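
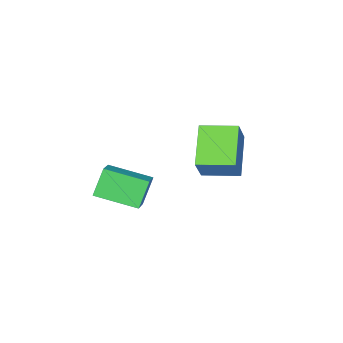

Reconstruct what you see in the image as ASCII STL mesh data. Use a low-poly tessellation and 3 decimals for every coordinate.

solid 
facet normal -0.508 -0.108 0.855
outer loop
vertex 2.753 -4.214 -1.91
vertex 1.687 -2.602 -2.341
vertex 1.932 -4.911 -2.486
endloop
endfacet
facet normal 0.539 -0.814 0.217
outer loop
vertex 2.653 -4.758 -3.699
vertex 2.753 -4.214 -1.91
vertex 1.932 -4.911 -2.486
endloop
endfacet
facet normal -0.507 -0.108 0.855
outer loop
vertex 1.932 -4.911 -2.486
vertex 1.687 -2.602 -2.341
vertex 0.866 -3.299 -2.916
endloop
endfacet
facet normal -0.672 -0.570 -0.472
outer loop
vertex 0.866 -3.299 -2.916
vertex 2.653 -4.758 -3.699
vertex 1.932 -4.911 -2.486
endloop
endfacet
facet normal 0.672 0.571 0.472
outer loop
vertex 2.753 -4.214 -1.91
vertex 2.408 -2.449 -3.554
vertex 1.687 -2.602 -2.341
endloop
endfacet
facet normal 0.539 -0.814 0.217
outer loop
vertex 3.474 -4.061 -3.124
vertex 2.753 -4.214 -1.91
vertex 2.653 -4.758 -3.699
endloop
endfacet
facet normal 0.673 0.571 0.471
outer loop
vertex 3.474 -4.061 -3.124
vertex 2.408 -2.449 -3.554
vertex 2.753 -4.214 -1.91
endloop
endfacet
facet normal -0.539 0.814 -0.218
outer loop
vertex 1.687 -2.602 -2.341
vertex 2.408 -2.449 -3.554
vertex 0.866 -3.299 -2.916
endloop
endfacet
facet normal -0.672 -0.571 -0.471
outer loop
vertex 1.587 -3.146 -4.13
vertex 2.653 -4.758 -3.699
vertex 0.866 -3.299 -2.916
endloop
endfacet
facet normal -0.539 0.814 -0.217
outer loop
vertex 0.866 -3.299 -2.916
vertex 2.408 -2.449 -3.554
vertex 1.587 -3.146 -4.13
endloop
endfacet
facet normal 0.508 0.107 -0.855
outer loop
vertex 1.587 -3.146 -4.13
vertex 3.474 -4.061 -3.124
vertex 2.653 -4.758 -3.699
endloop
endfacet
facet normal 0.508 0.108 -0.855
outer loop
vertex 2.408 -2.449 -3.554
vertex 3.474 -4.061 -3.124
vertex 1.587 -3.146 -4.13
endloop
endfacet
facet normal -0.621 -0.568 0.541
outer loop
vertex -1.645 -3.273 -0.876
vertex -2.688 -1.968 -0.703
vertex -2.387 -3.695 -2.17
endloop
endfacet
facet normal 0.621 -0.777 -0.103
outer loop
vertex -1.072 -2.492 -3.317
vertex -1.645 -3.273 -0.876
vertex -2.387 -3.695 -2.17
endloop
endfacet
facet normal -0.620 -0.568 0.542
outer loop
vertex -2.387 -3.695 -2.17
vertex -2.688 -1.968 -0.703
vertex -3.431 -2.39 -1.996
endloop
endfacet
facet normal -0.479 -0.272 -0.835
outer loop
vertex -3.431 -2.39 -1.996
vertex -1.072 -2.492 -3.317
vertex -2.387 -3.695 -2.17
endloop
endfacet
facet normal 0.479 0.272 0.835
outer loop
vertex -1.645 -3.273 -0.876
vertex -1.373 -0.765 -1.85
vertex -2.688 -1.968 -0.703
endloop
endfacet
facet normal 0.621 -0.777 -0.103
outer loop
vertex -0.329 -2.07 -2.024
vertex -1.645 -3.273 -0.876
vertex -1.072 -2.492 -3.317
endloop
endfacet
facet normal 0.479 0.272 0.834
outer loop
vertex -0.329 -2.07 -2.024
vertex -1.373 -0.765 -1.85
vertex -1.645 -3.273 -0.876
endloop
endfacet
facet normal -0.621 0.777 0.103
outer loop
vertex -2.688 -1.968 -0.703
vertex -1.373 -0.765 -1.85
vertex -3.431 -2.39 -1.996
endloop
endfacet
facet normal -0.479 -0.272 -0.834
outer loop
vertex -2.115 -1.187 -3.144
vertex -1.072 -2.492 -3.317
vertex -3.431 -2.39 -1.996
endloop
endfacet
facet normal -0.621 0.777 0.103
outer loop
vertex -3.431 -2.39 -1.996
vertex -1.373 -0.765 -1.85
vertex -2.115 -1.187 -3.144
endloop
endfacet
facet normal 0.620 0.567 -0.542
outer loop
vertex -2.115 -1.187 -3.144
vertex -0.329 -2.07 -2.024
vertex -1.072 -2.492 -3.317
endloop
endfacet
facet normal 0.620 0.568 -0.541
outer loop
vertex -1.373 -0.765 -1.85
vertex -0.329 -2.07 -2.024
vertex -2.115 -1.187 -3.144
endloop
endfacet

endsolid


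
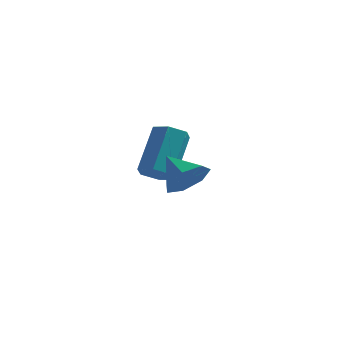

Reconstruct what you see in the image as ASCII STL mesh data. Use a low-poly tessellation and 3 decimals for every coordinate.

solid 
facet normal -0.059 -0.637 -0.768
outer loop
vertex 0.165 -0.724 1.602
vertex -0.437 -0.495 1.458
vertex 0.095 -0.216 1.186
endloop
endfacet
facet normal 0.993 0.044 -0.113
outer loop
vertex 0.165 -0.724 1.602
vertex 0.095 -0.216 1.186
vertex 0.279 0.505 3.085
endloop
endfacet
facet normal 0.993 0.043 -0.112
outer loop
vertex 0.279 0.505 3.085
vertex 0.095 -0.216 1.186
vertex 0.21 1.013 2.67
endloop
endfacet
facet normal 0.060 0.636 0.769
outer loop
vertex 0.279 0.505 3.085
vertex 0.21 1.013 2.67
vertex -0.323 0.735 2.942
endloop
endfacet
facet normal -0.060 -0.636 -0.770
outer loop
vertex 0.095 -0.216 1.186
vertex -0.437 -0.495 1.458
vertex -0.507 0.014 1.043
endloop
endfacet
facet normal 0.406 0.688 -0.601
outer loop
vertex 0.095 -0.216 1.186
vertex -0.507 0.014 1.043
vertex 0.21 1.013 2.67
endloop
endfacet
facet normal 0.407 0.688 -0.601
outer loop
vertex 0.21 1.013 2.67
vertex -0.507 0.014 1.043
vertex -0.392 1.243 2.526
endloop
endfacet
facet normal 0.060 0.637 0.768
outer loop
vertex 0.21 1.013 2.67
vertex -0.392 1.243 2.526
vertex -0.323 0.735 2.942
endloop
endfacet
facet normal -0.060 -0.636 -0.770
outer loop
vertex -0.507 0.014 1.043
vertex -0.437 -0.495 1.458
vertex -1.039 -0.265 1.315
endloop
endfacet
facet normal -0.588 0.645 -0.489
outer loop
vertex -0.507 0.014 1.043
vertex -1.039 -0.265 1.315
vertex -0.392 1.243 2.526
endloop
endfacet
facet normal -0.587 0.645 -0.489
outer loop
vertex -0.392 1.243 2.526
vertex -1.039 -0.265 1.315
vertex -0.925 0.964 2.798
endloop
endfacet
facet normal 0.059 0.637 0.768
outer loop
vertex -0.392 1.243 2.526
vertex -0.925 0.964 2.798
vertex -0.323 0.735 2.942
endloop
endfacet
facet normal -0.060 -0.636 -0.769
outer loop
vertex -1.039 -0.265 1.315
vertex -0.437 -0.495 1.458
vertex -0.97 -0.773 1.73
endloop
endfacet
facet normal -0.993 -0.043 0.112
outer loop
vertex -1.039 -0.265 1.315
vertex -0.97 -0.773 1.73
vertex -0.925 0.964 2.798
endloop
endfacet
facet normal -0.993 -0.044 0.113
outer loop
vertex -0.925 0.964 2.798
vertex -0.97 -0.773 1.73
vertex -0.855 0.456 3.214
endloop
endfacet
facet normal 0.059 0.637 0.768
outer loop
vertex -0.925 0.964 2.798
vertex -0.855 0.456 3.214
vertex -0.323 0.735 2.942
endloop
endfacet
facet normal -0.060 -0.637 -0.768
outer loop
vertex -0.97 -0.773 1.73
vertex -0.437 -0.495 1.458
vertex -0.368 -1.003 1.874
endloop
endfacet
facet normal -0.407 -0.688 0.601
outer loop
vertex -0.97 -0.773 1.73
vertex -0.368 -1.003 1.874
vertex -0.855 0.456 3.214
endloop
endfacet
facet normal -0.406 -0.688 0.602
outer loop
vertex -0.855 0.456 3.214
vertex -0.368 -1.003 1.874
vertex -0.253 0.226 3.357
endloop
endfacet
facet normal 0.060 0.636 0.770
outer loop
vertex -0.855 0.456 3.214
vertex -0.253 0.226 3.357
vertex -0.323 0.735 2.942
endloop
endfacet
facet normal -0.059 -0.637 -0.768
outer loop
vertex -0.368 -1.003 1.874
vertex -0.437 -0.495 1.458
vertex 0.165 -0.724 1.602
endloop
endfacet
facet normal 0.587 -0.645 0.489
outer loop
vertex -0.368 -1.003 1.874
vertex 0.165 -0.724 1.602
vertex -0.253 0.226 3.357
endloop
endfacet
facet normal 0.588 -0.644 0.489
outer loop
vertex -0.253 0.226 3.357
vertex 0.165 -0.724 1.602
vertex 0.279 0.505 3.085
endloop
endfacet
facet normal 0.060 0.636 0.770
outer loop
vertex -0.253 0.226 3.357
vertex 0.279 0.505 3.085
vertex -0.323 0.735 2.942
endloop
endfacet
facet normal 0.697 -0.423 -0.579
outer loop
vertex 2.085 -2.806 2.757
vertex 1.519 -3.311 2.444
vertex 1.747 -2.57 2.177
endloop
endfacet
facet normal 0.102 0.941 0.323
outer loop
vertex 2.085 -2.806 2.757
vertex 1.747 -2.57 2.177
vertex 0.661 -2.789 3.156
endloop
endfacet
facet normal 0.697 -0.423 -0.578
outer loop
vertex 1.747 -2.57 2.177
vertex 1.519 -3.311 2.444
vertex 1.238 -2.891 1.798
endloop
endfacet
facet normal -0.389 0.891 -0.232
outer loop
vertex 1.747 -2.57 2.177
vertex 1.238 -2.891 1.798
vertex 0.661 -2.789 3.156
endloop
endfacet
facet normal 0.697 -0.424 -0.579
outer loop
vertex 1.238 -2.891 1.798
vertex 1.519 -3.311 2.444
vertex 0.94 -3.529 1.906
endloop
endfacet
facet normal -0.858 0.335 -0.390
outer loop
vertex 1.238 -2.891 1.798
vertex 0.94 -3.529 1.906
vertex 0.661 -2.789 3.156
endloop
endfacet
facet normal 0.697 -0.424 -0.578
outer loop
vertex 0.94 -3.529 1.906
vertex 1.519 -3.311 2.444
vertex 1.078 -4.002 2.419
endloop
endfacet
facet normal -0.951 -0.309 -0.029
outer loop
vertex 0.94 -3.529 1.906
vertex 1.078 -4.002 2.419
vertex 0.661 -2.789 3.156
endloop
endfacet
facet normal 0.697 -0.424 -0.578
outer loop
vertex 1.078 -4.002 2.419
vertex 1.519 -3.311 2.444
vertex 1.548 -3.954 2.951
endloop
endfacet
facet normal -0.597 -0.556 0.578
outer loop
vertex 1.078 -4.002 2.419
vertex 1.548 -3.954 2.951
vertex 0.661 -2.789 3.156
endloop
endfacet
facet normal 0.698 -0.424 -0.577
outer loop
vertex 1.548 -3.954 2.951
vertex 1.519 -3.311 2.444
vertex 1.996 -3.422 3.102
endloop
endfacet
facet normal -0.065 -0.221 0.973
outer loop
vertex 1.548 -3.954 2.951
vertex 1.996 -3.422 3.102
vertex 0.661 -2.789 3.156
endloop
endfacet
facet normal 0.698 -0.424 -0.577
outer loop
vertex 1.996 -3.422 3.102
vertex 1.519 -3.311 2.444
vertex 2.085 -2.806 2.757
endloop
endfacet
facet normal 0.246 0.446 0.860
outer loop
vertex 1.996 -3.422 3.102
vertex 2.085 -2.806 2.757
vertex 0.661 -2.789 3.156
endloop
endfacet

endsolid


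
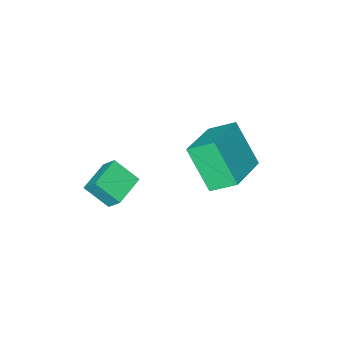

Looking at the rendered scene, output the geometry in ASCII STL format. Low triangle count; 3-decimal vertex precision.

solid 
facet normal -0.909 -0.369 0.194
outer loop
vertex 3.664 0.648 -1.619
vertex 3.578 1.183 -1.003
vertex 3.204 1.403 -2.339
endloop
endfacet
facet normal 0.105 -0.652 -0.751
outer loop
vertex 4.322 1.857 -2.577
vertex 3.664 0.648 -1.619
vertex 3.204 1.403 -2.339
endloop
endfacet
facet normal -0.909 -0.369 0.194
outer loop
vertex 3.204 1.403 -2.339
vertex 3.578 1.183 -1.003
vertex 3.118 1.938 -1.723
endloop
endfacet
facet normal -0.403 0.662 -0.631
outer loop
vertex 3.118 1.938 -1.723
vertex 4.322 1.857 -2.577
vertex 3.204 1.403 -2.339
endloop
endfacet
facet normal 0.403 -0.662 0.631
outer loop
vertex 3.664 0.648 -1.619
vertex 4.696 1.637 -1.241
vertex 3.578 1.183 -1.003
endloop
endfacet
facet normal 0.105 -0.652 -0.751
outer loop
vertex 4.782 1.102 -1.857
vertex 3.664 0.648 -1.619
vertex 4.322 1.857 -2.577
endloop
endfacet
facet normal 0.403 -0.662 0.631
outer loop
vertex 4.782 1.102 -1.857
vertex 4.696 1.637 -1.241
vertex 3.664 0.648 -1.619
endloop
endfacet
facet normal -0.105 0.652 0.751
outer loop
vertex 3.578 1.183 -1.003
vertex 4.696 1.637 -1.241
vertex 3.118 1.938 -1.723
endloop
endfacet
facet normal -0.403 0.662 -0.631
outer loop
vertex 4.236 2.392 -1.961
vertex 4.322 1.857 -2.577
vertex 3.118 1.938 -1.723
endloop
endfacet
facet normal -0.105 0.652 0.751
outer loop
vertex 3.118 1.938 -1.723
vertex 4.696 1.637 -1.241
vertex 4.236 2.392 -1.961
endloop
endfacet
facet normal 0.909 0.369 -0.194
outer loop
vertex 4.236 2.392 -1.961
vertex 4.782 1.102 -1.857
vertex 4.322 1.857 -2.577
endloop
endfacet
facet normal 0.909 0.369 -0.194
outer loop
vertex 4.696 1.637 -1.241
vertex 4.782 1.102 -1.857
vertex 4.236 2.392 -1.961
endloop
endfacet
facet normal -0.845 -0.464 -0.266
outer loop
vertex -0.038 1.586 -1.086
vertex -0.632 2.325 -0.49
vertex -0.171 2.684 -2.581
endloop
endfacet
facet normal 0.530 -0.660 -0.532
outer loop
vertex 1.452 3.575 -2.07
vertex -0.038 1.586 -1.086
vertex -0.171 2.684 -2.581
endloop
endfacet
facet normal -0.846 -0.463 -0.266
outer loop
vertex -0.171 2.684 -2.581
vertex -0.632 2.325 -0.49
vertex -0.764 3.424 -1.984
endloop
endfacet
facet normal -0.071 0.591 -0.804
outer loop
vertex -0.764 3.424 -1.984
vertex 1.452 3.575 -2.07
vertex -0.171 2.684 -2.581
endloop
endfacet
facet normal 0.071 -0.591 0.804
outer loop
vertex -0.038 1.586 -1.086
vertex 0.991 3.216 0.021
vertex -0.632 2.325 -0.49
endloop
endfacet
facet normal 0.530 -0.660 -0.532
outer loop
vertex 1.584 2.476 -0.576
vertex -0.038 1.586 -1.086
vertex 1.452 3.575 -2.07
endloop
endfacet
facet normal 0.072 -0.591 0.804
outer loop
vertex 1.584 2.476 -0.576
vertex 0.991 3.216 0.021
vertex -0.038 1.586 -1.086
endloop
endfacet
facet normal -0.530 0.660 0.532
outer loop
vertex -0.632 2.325 -0.49
vertex 0.991 3.216 0.021
vertex -0.764 3.424 -1.984
endloop
endfacet
facet normal -0.071 0.591 -0.804
outer loop
vertex 0.858 4.314 -1.474
vertex 1.452 3.575 -2.07
vertex -0.764 3.424 -1.984
endloop
endfacet
facet normal -0.530 0.660 0.532
outer loop
vertex -0.764 3.424 -1.984
vertex 0.991 3.216 0.021
vertex 0.858 4.314 -1.474
endloop
endfacet
facet normal 0.845 0.464 0.267
outer loop
vertex 0.858 4.314 -1.474
vertex 1.584 2.476 -0.576
vertex 1.452 3.575 -2.07
endloop
endfacet
facet normal 0.845 0.464 0.265
outer loop
vertex 0.991 3.216 0.021
vertex 1.584 2.476 -0.576
vertex 0.858 4.314 -1.474
endloop
endfacet

endsolid


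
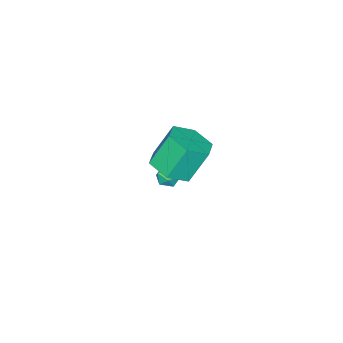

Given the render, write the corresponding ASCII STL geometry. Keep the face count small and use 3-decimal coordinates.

solid 
facet normal -0.979 0.025 -0.201
outer loop
vertex -1.487 -1.349 -3.266
vertex -1.532 -1.973 -3.124
vertex -1.615 -1.533 -2.665
endloop
endfacet
facet normal -0.754 0.656 0.040
outer loop
vertex -1.487 -1.349 -3.266
vertex -1.615 -1.533 -2.665
vertex -1.203 -1.053 -2.772
endloop
endfacet
facet normal -0.236 0.887 -0.396
outer loop
vertex -1.487 -1.349 -3.266
vertex -1.203 -1.053 -2.772
vertex -0.864 -1.197 -3.297
endloop
endfacet
facet normal -0.142 0.399 -0.906
outer loop
vertex -1.487 -1.349 -3.266
vertex -0.864 -1.197 -3.297
vertex -1.067 -1.765 -3.515
endloop
endfacet
facet normal -0.601 -0.136 -0.787
outer loop
vertex -1.487 -1.349 -3.266
vertex -1.067 -1.765 -3.515
vertex -1.532 -1.973 -3.124
endloop
endfacet
facet normal -0.469 0.556 0.686
outer loop
vertex -1.203 -1.053 -2.772
vertex -1.615 -1.533 -2.665
vertex -1.073 -1.495 -2.325
endloop
endfacet
facet normal -0.834 -0.466 0.295
outer loop
vertex -1.615 -1.533 -2.665
vertex -1.532 -1.973 -3.124
vertex -1.276 -2.063 -2.543
endloop
endfacet
facet normal -0.224 -0.725 -0.652
outer loop
vertex -1.532 -1.973 -3.124
vertex -1.067 -1.765 -3.515
vertex -0.937 -2.207 -3.068
endloop
endfacet
facet normal 0.519 0.138 -0.843
outer loop
vertex -1.067 -1.765 -3.515
vertex -0.864 -1.197 -3.297
vertex -0.525 -1.727 -3.175
endloop
endfacet
facet normal 0.367 0.930 -0.018
outer loop
vertex -0.864 -1.197 -3.297
vertex -1.203 -1.053 -2.772
vertex -0.608 -1.287 -2.716
endloop
endfacet
facet normal 0.142 -0.399 0.906
outer loop
vertex -0.653 -1.911 -2.574
vertex -1.073 -1.495 -2.325
vertex -1.276 -2.063 -2.543
endloop
endfacet
facet normal 0.236 -0.887 0.396
outer loop
vertex -0.653 -1.911 -2.574
vertex -1.276 -2.063 -2.543
vertex -0.937 -2.207 -3.068
endloop
endfacet
facet normal 0.754 -0.656 -0.040
outer loop
vertex -0.653 -1.911 -2.574
vertex -0.937 -2.207 -3.068
vertex -0.525 -1.727 -3.175
endloop
endfacet
facet normal 0.979 -0.025 0.201
outer loop
vertex -0.653 -1.911 -2.574
vertex -0.525 -1.727 -3.175
vertex -0.608 -1.287 -2.716
endloop
endfacet
facet normal 0.601 0.136 0.787
outer loop
vertex -0.653 -1.911 -2.574
vertex -0.608 -1.287 -2.716
vertex -1.073 -1.495 -2.325
endloop
endfacet
facet normal -0.519 -0.138 0.843
outer loop
vertex -1.276 -2.063 -2.543
vertex -1.073 -1.495 -2.325
vertex -1.615 -1.533 -2.665
endloop
endfacet
facet normal -0.367 -0.930 0.018
outer loop
vertex -0.937 -2.207 -3.068
vertex -1.276 -2.063 -2.543
vertex -1.532 -1.973 -3.124
endloop
endfacet
facet normal 0.469 -0.556 -0.686
outer loop
vertex -0.525 -1.727 -3.175
vertex -0.937 -2.207 -3.068
vertex -1.067 -1.765 -3.515
endloop
endfacet
facet normal 0.834 0.466 -0.295
outer loop
vertex -0.608 -1.287 -2.716
vertex -0.525 -1.727 -3.175
vertex -0.864 -1.197 -3.297
endloop
endfacet
facet normal 0.224 0.725 0.652
outer loop
vertex -1.073 -1.495 -2.325
vertex -0.608 -1.287 -2.716
vertex -1.203 -1.053 -2.772
endloop
endfacet
facet normal 0.393 -0.289 -0.873
outer loop
vertex 3.104 1.355 1.807
vertex 2.17 0.882 1.543
vertex 2.346 1.915 1.28
endloop
endfacet
facet normal 0.594 0.804 0.001
outer loop
vertex 3.104 1.355 1.807
vertex 2.346 1.915 1.28
vertex 2.405 1.87 3.361
endloop
endfacet
facet normal 0.594 0.804 0.001
outer loop
vertex 2.405 1.87 3.361
vertex 2.346 1.915 1.28
vertex 1.647 2.43 2.833
endloop
endfacet
facet normal -0.393 0.291 0.872
outer loop
vertex 2.405 1.87 3.361
vertex 1.647 2.43 2.833
vertex 1.47 1.398 3.097
endloop
endfacet
facet normal 0.393 -0.289 -0.873
outer loop
vertex 2.346 1.915 1.28
vertex 2.17 0.882 1.543
vertex 1.412 1.442 1.016
endloop
endfacet
facet normal -0.312 0.851 -0.422
outer loop
vertex 2.346 1.915 1.28
vertex 1.412 1.442 1.016
vertex 1.647 2.43 2.833
endloop
endfacet
facet normal -0.310 0.851 -0.423
outer loop
vertex 1.647 2.43 2.833
vertex 1.412 1.442 1.016
vertex 0.712 1.958 2.569
endloop
endfacet
facet normal -0.393 0.291 0.872
outer loop
vertex 1.647 2.43 2.833
vertex 0.712 1.958 2.569
vertex 1.47 1.398 3.097
endloop
endfacet
facet normal 0.393 -0.290 -0.873
outer loop
vertex 1.412 1.442 1.016
vertex 2.17 0.882 1.543
vertex 1.235 0.41 1.279
endloop
endfacet
facet normal -0.905 0.047 -0.423
outer loop
vertex 1.412 1.442 1.016
vertex 1.235 0.41 1.279
vertex 0.712 1.958 2.569
endloop
endfacet
facet normal -0.905 0.046 -0.422
outer loop
vertex 0.712 1.958 2.569
vertex 1.235 0.41 1.279
vertex 0.536 0.925 2.833
endloop
endfacet
facet normal -0.393 0.290 0.872
outer loop
vertex 0.712 1.958 2.569
vertex 0.536 0.925 2.833
vertex 1.47 1.398 3.097
endloop
endfacet
facet normal 0.393 -0.291 -0.872
outer loop
vertex 1.235 0.41 1.279
vertex 2.17 0.882 1.543
vertex 1.993 -0.15 1.807
endloop
endfacet
facet normal -0.594 -0.804 -0.001
outer loop
vertex 1.235 0.41 1.279
vertex 1.993 -0.15 1.807
vertex 0.536 0.925 2.833
endloop
endfacet
facet normal -0.594 -0.804 -0.001
outer loop
vertex 0.536 0.925 2.833
vertex 1.993 -0.15 1.807
vertex 1.294 0.365 3.36
endloop
endfacet
facet normal -0.393 0.289 0.873
outer loop
vertex 0.536 0.925 2.833
vertex 1.294 0.365 3.36
vertex 1.47 1.398 3.097
endloop
endfacet
facet normal 0.393 -0.291 -0.872
outer loop
vertex 1.993 -0.15 1.807
vertex 2.17 0.882 1.543
vertex 2.928 0.322 2.071
endloop
endfacet
facet normal 0.311 -0.852 0.422
outer loop
vertex 1.993 -0.15 1.807
vertex 2.928 0.322 2.071
vertex 1.294 0.365 3.36
endloop
endfacet
facet normal 0.311 -0.851 0.423
outer loop
vertex 1.294 0.365 3.36
vertex 2.928 0.322 2.071
vertex 2.228 0.838 3.624
endloop
endfacet
facet normal -0.393 0.289 0.873
outer loop
vertex 1.294 0.365 3.36
vertex 2.228 0.838 3.624
vertex 1.47 1.398 3.097
endloop
endfacet
facet normal 0.393 -0.290 -0.872
outer loop
vertex 2.928 0.322 2.071
vertex 2.17 0.882 1.543
vertex 3.104 1.355 1.807
endloop
endfacet
facet normal 0.905 -0.046 0.423
outer loop
vertex 2.928 0.322 2.071
vertex 3.104 1.355 1.807
vertex 2.228 0.838 3.624
endloop
endfacet
facet normal 0.905 -0.047 0.423
outer loop
vertex 2.228 0.838 3.624
vertex 3.104 1.355 1.807
vertex 2.405 1.87 3.361
endloop
endfacet
facet normal -0.393 0.290 0.873
outer loop
vertex 2.228 0.838 3.624
vertex 2.405 1.87 3.361
vertex 1.47 1.398 3.097
endloop
endfacet

endsolid


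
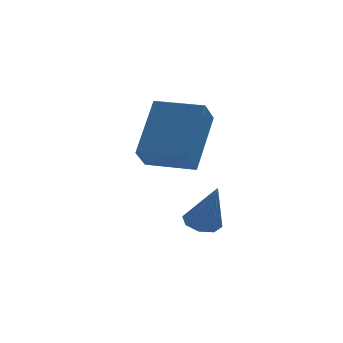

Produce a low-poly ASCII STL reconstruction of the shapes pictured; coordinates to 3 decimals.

solid 
facet normal -0.853 0.522 0.006
outer loop
vertex -3.59 -1.828 3.501
vertex -3.249 -1.263 2.875
vertex -4.254 -2.898 2.173
endloop
endfacet
facet normal -0.375 -0.621 0.688
outer loop
vertex -3.111 -3.597 2.165
vertex -3.59 -1.828 3.501
vertex -4.254 -2.898 2.173
endloop
endfacet
facet normal -0.853 0.522 0.006
outer loop
vertex -4.254 -2.898 2.173
vertex -3.249 -1.263 2.875
vertex -3.913 -2.333 1.547
endloop
endfacet
facet normal -0.363 -0.585 -0.725
outer loop
vertex -3.913 -2.333 1.547
vertex -3.111 -3.597 2.165
vertex -4.254 -2.898 2.173
endloop
endfacet
facet normal 0.363 0.585 0.725
outer loop
vertex -3.59 -1.828 3.501
vertex -2.106 -1.962 2.867
vertex -3.249 -1.263 2.875
endloop
endfacet
facet normal -0.375 -0.621 0.688
outer loop
vertex -2.447 -2.527 3.493
vertex -3.59 -1.828 3.501
vertex -3.111 -3.597 2.165
endloop
endfacet
facet normal 0.363 0.585 0.725
outer loop
vertex -2.447 -2.527 3.493
vertex -2.106 -1.962 2.867
vertex -3.59 -1.828 3.501
endloop
endfacet
facet normal 0.375 0.621 -0.688
outer loop
vertex -3.249 -1.263 2.875
vertex -2.106 -1.962 2.867
vertex -3.913 -2.333 1.547
endloop
endfacet
facet normal -0.363 -0.585 -0.725
outer loop
vertex -2.77 -3.032 1.539
vertex -3.111 -3.597 2.165
vertex -3.913 -2.333 1.547
endloop
endfacet
facet normal 0.375 0.621 -0.688
outer loop
vertex -3.913 -2.333 1.547
vertex -2.106 -1.962 2.867
vertex -2.77 -3.032 1.539
endloop
endfacet
facet normal 0.853 -0.522 -0.006
outer loop
vertex -2.77 -3.032 1.539
vertex -2.447 -2.527 3.493
vertex -3.111 -3.597 2.165
endloop
endfacet
facet normal 0.853 -0.522 -0.006
outer loop
vertex -2.106 -1.962 2.867
vertex -2.447 -2.527 3.493
vertex -2.77 -3.032 1.539
endloop
endfacet
facet normal -0.193 0.332 -0.923
outer loop
vertex -2.056 -2.759 -0.575
vertex -2.528 -2.603 -0.42
vertex -2.056 -2.384 -0.44
endloop
endfacet
facet normal 0.992 -0.044 0.122
outer loop
vertex -2.056 -2.759 -0.575
vertex -2.056 -2.384 -0.44
vertex -2.252 -3.077 0.9
endloop
endfacet
facet normal -0.193 0.331 -0.924
outer loop
vertex -2.056 -2.384 -0.44
vertex -2.528 -2.603 -0.42
vertex -2.333 -2.138 -0.294
endloop
endfacet
facet normal 0.717 0.570 0.400
outer loop
vertex -2.056 -2.384 -0.44
vertex -2.333 -2.138 -0.294
vertex -2.252 -3.077 0.9
endloop
endfacet
facet normal -0.193 0.331 -0.924
outer loop
vertex -2.333 -2.138 -0.294
vertex -2.528 -2.603 -0.42
vertex -2.723 -2.164 -0.222
endloop
endfacet
facet normal 0.061 0.787 0.614
outer loop
vertex -2.333 -2.138 -0.294
vertex -2.723 -2.164 -0.222
vertex -2.252 -3.077 0.9
endloop
endfacet
facet normal -0.192 0.331 -0.924
outer loop
vertex -2.723 -2.164 -0.222
vertex -2.528 -2.603 -0.42
vertex -2.999 -2.447 -0.266
endloop
endfacet
facet normal -0.596 0.482 0.642
outer loop
vertex -2.723 -2.164 -0.222
vertex -2.999 -2.447 -0.266
vertex -2.252 -3.077 0.9
endloop
endfacet
facet normal -0.192 0.332 -0.923
outer loop
vertex -2.999 -2.447 -0.266
vertex -2.528 -2.603 -0.42
vertex -2.999 -2.822 -0.401
endloop
endfacet
facet normal -0.869 -0.168 0.466
outer loop
vertex -2.999 -2.447 -0.266
vertex -2.999 -2.822 -0.401
vertex -2.252 -3.077 0.9
endloop
endfacet
facet normal -0.192 0.333 -0.923
outer loop
vertex -2.999 -2.822 -0.401
vertex -2.528 -2.603 -0.42
vertex -2.723 -3.068 -0.547
endloop
endfacet
facet normal -0.596 -0.781 0.189
outer loop
vertex -2.999 -2.822 -0.401
vertex -2.723 -3.068 -0.547
vertex -2.252 -3.077 0.9
endloop
endfacet
facet normal -0.192 0.333 -0.923
outer loop
vertex -2.723 -3.068 -0.547
vertex -2.528 -2.603 -0.42
vertex -2.332 -3.042 -0.619
endloop
endfacet
facet normal 0.062 -0.998 -0.026
outer loop
vertex -2.723 -3.068 -0.547
vertex -2.332 -3.042 -0.619
vertex -2.252 -3.077 0.9
endloop
endfacet
facet normal -0.193 0.332 -0.923
outer loop
vertex -2.332 -3.042 -0.619
vertex -2.528 -2.603 -0.42
vertex -2.056 -2.759 -0.575
endloop
endfacet
facet normal 0.719 -0.693 -0.054
outer loop
vertex -2.332 -3.042 -0.619
vertex -2.056 -2.759 -0.575
vertex -2.252 -3.077 0.9
endloop
endfacet

endsolid


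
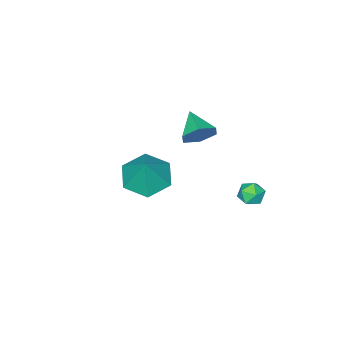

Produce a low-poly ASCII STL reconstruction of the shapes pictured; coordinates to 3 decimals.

solid 
facet normal -0.355 -0.315 -0.880
outer loop
vertex 3.536 1.579 2.798
vertex 2.537 1.859 3.1
vertex 3.168 2.573 2.59
endloop
endfacet
facet normal 0.930 0.359 0.072
outer loop
vertex 3.536 1.579 2.798
vertex 3.168 2.573 2.59
vertex 3.103 2.361 4.5
endloop
endfacet
facet normal -0.356 -0.314 -0.880
outer loop
vertex 3.168 2.573 2.59
vertex 2.537 1.859 3.1
vertex 2.17 2.854 2.893
endloop
endfacet
facet normal 0.302 0.946 0.115
outer loop
vertex 3.168 2.573 2.59
vertex 2.17 2.854 2.893
vertex 3.103 2.361 4.5
endloop
endfacet
facet normal -0.356 -0.314 -0.880
outer loop
vertex 2.17 2.854 2.893
vertex 2.537 1.859 3.1
vertex 1.539 2.14 3.403
endloop
endfacet
facet normal -0.449 0.747 0.490
outer loop
vertex 2.17 2.854 2.893
vertex 1.539 2.14 3.403
vertex 3.103 2.361 4.5
endloop
endfacet
facet normal -0.356 -0.315 -0.880
outer loop
vertex 1.539 2.14 3.403
vertex 2.537 1.859 3.1
vertex 1.907 1.146 3.61
endloop
endfacet
facet normal -0.570 -0.040 0.821
outer loop
vertex 1.539 2.14 3.403
vertex 1.907 1.146 3.61
vertex 3.103 2.361 4.5
endloop
endfacet
facet normal -0.355 -0.316 -0.880
outer loop
vertex 1.907 1.146 3.61
vertex 2.537 1.859 3.1
vertex 2.905 0.865 3.308
endloop
endfacet
facet normal 0.059 -0.627 0.777
outer loop
vertex 1.907 1.146 3.61
vertex 2.905 0.865 3.308
vertex 3.103 2.361 4.5
endloop
endfacet
facet normal -0.355 -0.315 -0.880
outer loop
vertex 2.905 0.865 3.308
vertex 2.537 1.859 3.1
vertex 3.536 1.579 2.798
endloop
endfacet
facet normal 0.809 -0.428 0.402
outer loop
vertex 2.905 0.865 3.308
vertex 3.536 1.579 2.798
vertex 3.103 2.361 4.5
endloop
endfacet
facet normal 0.395 0.812 -0.429
outer loop
vertex -2.005 -0.635 0.79
vertex -2.478 -0.139 1.294
vertex -1.703 -0.384 1.544
endloop
endfacet
facet normal 0.562 -0.826 0.050
outer loop
vertex -2.005 -0.635 0.79
vertex -1.703 -0.384 1.544
vertex -3.022 -1.261 1.886
endloop
endfacet
facet normal 0.395 0.812 -0.429
outer loop
vertex -1.703 -0.384 1.544
vertex -2.478 -0.139 1.294
vertex -2.176 0.112 2.048
endloop
endfacet
facet normal 0.460 -0.378 0.804
outer loop
vertex -1.703 -0.384 1.544
vertex -2.176 0.112 2.048
vertex -3.022 -1.261 1.886
endloop
endfacet
facet normal 0.395 0.812 -0.429
outer loop
vertex -2.176 0.112 2.048
vertex -2.478 -0.139 1.294
vertex -2.95 0.356 1.797
endloop
endfacet
facet normal -0.289 0.065 0.955
outer loop
vertex -2.176 0.112 2.048
vertex -2.95 0.356 1.797
vertex -3.022 -1.261 1.886
endloop
endfacet
facet normal 0.394 0.812 -0.429
outer loop
vertex -2.95 0.356 1.797
vertex -2.478 -0.139 1.294
vertex -3.253 0.105 1.044
endloop
endfacet
facet normal -0.933 0.061 0.355
outer loop
vertex -2.95 0.356 1.797
vertex -3.253 0.105 1.044
vertex -3.022 -1.261 1.886
endloop
endfacet
facet normal 0.394 0.812 -0.429
outer loop
vertex -3.253 0.105 1.044
vertex -2.478 -0.139 1.294
vertex -2.78 -0.391 0.54
endloop
endfacet
facet normal -0.831 -0.387 -0.399
outer loop
vertex -3.253 0.105 1.044
vertex -2.78 -0.391 0.54
vertex -3.022 -1.261 1.886
endloop
endfacet
facet normal 0.394 0.812 -0.429
outer loop
vertex -2.78 -0.391 0.54
vertex -2.478 -0.139 1.294
vertex -2.005 -0.635 0.79
endloop
endfacet
facet normal -0.083 -0.830 -0.551
outer loop
vertex -2.78 -0.391 0.54
vertex -2.005 -0.635 0.79
vertex -3.022 -1.261 1.886
endloop
endfacet
facet normal 0.366 0.212 0.906
outer loop
vertex -2.222 3.353 -0.317
vertex -2.594 2.885 -0.057
vertex -1.993 2.745 -0.267
endloop
endfacet
facet normal 0.847 0.352 0.398
outer loop
vertex -2.222 3.353 -0.317
vertex -1.993 2.745 -0.267
vertex -1.883 3.092 -0.808
endloop
endfacet
facet normal 0.561 0.826 -0.052
outer loop
vertex -2.222 3.353 -0.317
vertex -1.883 3.092 -0.808
vertex -2.416 3.446 -0.932
endloop
endfacet
facet normal -0.097 0.979 0.179
outer loop
vertex -2.222 3.353 -0.317
vertex -2.416 3.446 -0.932
vertex -2.855 3.318 -0.468
endloop
endfacet
facet normal -0.217 0.600 0.770
outer loop
vertex -2.222 3.353 -0.317
vertex -2.855 3.318 -0.468
vertex -2.594 2.885 -0.057
endloop
endfacet
facet normal 0.967 -0.251 0.036
outer loop
vertex -1.883 3.092 -0.808
vertex -1.993 2.745 -0.267
vertex -2.045 2.462 -0.852
endloop
endfacet
facet normal 0.189 -0.478 0.858
outer loop
vertex -1.993 2.745 -0.267
vertex -2.594 2.885 -0.057
vertex -2.484 2.334 -0.388
endloop
endfacet
facet normal -0.756 0.150 0.638
outer loop
vertex -2.594 2.885 -0.057
vertex -2.855 3.318 -0.468
vertex -3.017 2.688 -0.512
endloop
endfacet
facet normal -0.561 0.764 -0.320
outer loop
vertex -2.855 3.318 -0.468
vertex -2.416 3.446 -0.932
vertex -2.907 3.035 -1.053
endloop
endfacet
facet normal 0.504 0.516 -0.692
outer loop
vertex -2.416 3.446 -0.932
vertex -1.883 3.092 -0.808
vertex -2.306 2.895 -1.263
endloop
endfacet
facet normal 0.097 -0.979 -0.179
outer loop
vertex -2.678 2.427 -1.003
vertex -2.045 2.462 -0.852
vertex -2.484 2.334 -0.388
endloop
endfacet
facet normal -0.561 -0.826 0.052
outer loop
vertex -2.678 2.427 -1.003
vertex -2.484 2.334 -0.388
vertex -3.017 2.688 -0.512
endloop
endfacet
facet normal -0.847 -0.352 -0.398
outer loop
vertex -2.678 2.427 -1.003
vertex -3.017 2.688 -0.512
vertex -2.907 3.035 -1.053
endloop
endfacet
facet normal -0.366 -0.212 -0.906
outer loop
vertex -2.678 2.427 -1.003
vertex -2.907 3.035 -1.053
vertex -2.306 2.895 -1.263
endloop
endfacet
facet normal 0.217 -0.600 -0.770
outer loop
vertex -2.678 2.427 -1.003
vertex -2.306 2.895 -1.263
vertex -2.045 2.462 -0.852
endloop
endfacet
facet normal 0.561 -0.764 0.320
outer loop
vertex -2.484 2.334 -0.388
vertex -2.045 2.462 -0.852
vertex -1.993 2.745 -0.267
endloop
endfacet
facet normal -0.504 -0.516 0.692
outer loop
vertex -3.017 2.688 -0.512
vertex -2.484 2.334 -0.388
vertex -2.594 2.885 -0.057
endloop
endfacet
facet normal -0.967 0.251 -0.036
outer loop
vertex -2.907 3.035 -1.053
vertex -3.017 2.688 -0.512
vertex -2.855 3.318 -0.468
endloop
endfacet
facet normal -0.189 0.478 -0.858
outer loop
vertex -2.306 2.895 -1.263
vertex -2.907 3.035 -1.053
vertex -2.416 3.446 -0.932
endloop
endfacet
facet normal 0.756 -0.150 -0.638
outer loop
vertex -2.045 2.462 -0.852
vertex -2.306 2.895 -1.263
vertex -1.883 3.092 -0.808
endloop
endfacet

endsolid


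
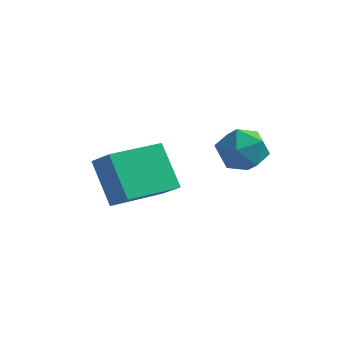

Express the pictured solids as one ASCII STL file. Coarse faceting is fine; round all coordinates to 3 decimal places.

solid 
facet normal -0.722 0.325 -0.611
outer loop
vertex -4.328 -3.621 -1.596
vertex -3.506 -2.083 -1.75
vertex -3.525 -4.175 -2.839
endloop
endfacet
facet normal -0.470 -0.878 0.088
outer loop
vertex -2.854 -4.477 -2.27
vertex -4.328 -3.621 -1.596
vertex -3.525 -4.175 -2.839
endloop
endfacet
facet normal -0.722 0.325 -0.611
outer loop
vertex -3.525 -4.175 -2.839
vertex -3.506 -2.083 -1.75
vertex -2.703 -2.637 -2.992
endloop
endfacet
facet normal 0.509 -0.350 -0.786
outer loop
vertex -2.703 -2.637 -2.992
vertex -2.854 -4.477 -2.27
vertex -3.525 -4.175 -2.839
endloop
endfacet
facet normal -0.509 0.351 0.786
outer loop
vertex -4.328 -3.621 -1.596
vertex -2.835 -2.385 -1.181
vertex -3.506 -2.083 -1.75
endloop
endfacet
facet normal -0.470 -0.878 0.088
outer loop
vertex -3.657 -3.923 -1.028
vertex -4.328 -3.621 -1.596
vertex -2.854 -4.477 -2.27
endloop
endfacet
facet normal -0.508 0.350 0.787
outer loop
vertex -3.657 -3.923 -1.028
vertex -2.835 -2.385 -1.181
vertex -4.328 -3.621 -1.596
endloop
endfacet
facet normal 0.470 0.878 -0.088
outer loop
vertex -3.506 -2.083 -1.75
vertex -2.835 -2.385 -1.181
vertex -2.703 -2.637 -2.992
endloop
endfacet
facet normal 0.508 -0.350 -0.787
outer loop
vertex -2.032 -2.939 -2.424
vertex -2.854 -4.477 -2.27
vertex -2.703 -2.637 -2.992
endloop
endfacet
facet normal 0.470 0.878 -0.088
outer loop
vertex -2.703 -2.637 -2.992
vertex -2.835 -2.385 -1.181
vertex -2.032 -2.939 -2.424
endloop
endfacet
facet normal 0.722 -0.325 0.611
outer loop
vertex -2.032 -2.939 -2.424
vertex -3.657 -3.923 -1.028
vertex -2.854 -4.477 -2.27
endloop
endfacet
facet normal 0.722 -0.325 0.611
outer loop
vertex -2.835 -2.385 -1.181
vertex -3.657 -3.923 -1.028
vertex -2.032 -2.939 -2.424
endloop
endfacet
facet normal -0.998 0.056 -0.009
outer loop
vertex -1.125 -2.283 -1.413
vertex -1.156 -2.72 -0.732
vertex -1.111 -1.913 -0.693
endloop
endfacet
facet normal -0.708 0.634 -0.312
outer loop
vertex -1.125 -2.283 -1.413
vertex -1.111 -1.913 -0.693
vertex -0.623 -1.66 -1.287
endloop
endfacet
facet normal -0.302 0.416 -0.858
outer loop
vertex -1.125 -2.283 -1.413
vertex -0.623 -1.66 -1.287
vertex -0.366 -2.312 -1.694
endloop
endfacet
facet normal -0.342 -0.295 -0.892
outer loop
vertex -1.125 -2.283 -1.413
vertex -0.366 -2.312 -1.694
vertex -0.696 -2.967 -1.351
endloop
endfacet
facet normal -0.773 -0.518 -0.367
outer loop
vertex -1.125 -2.283 -1.413
vertex -0.696 -2.967 -1.351
vertex -1.156 -2.72 -0.732
endloop
endfacet
facet normal -0.283 0.944 0.170
outer loop
vertex -0.623 -1.66 -1.287
vertex -1.111 -1.913 -0.693
vertex -0.344 -1.713 -0.529
endloop
endfacet
facet normal -0.753 0.010 0.658
outer loop
vertex -1.111 -1.913 -0.693
vertex -1.156 -2.72 -0.732
vertex -0.674 -2.368 -0.186
endloop
endfacet
facet normal -0.388 -0.918 0.078
outer loop
vertex -1.156 -2.72 -0.732
vertex -0.696 -2.967 -1.351
vertex -0.417 -3.02 -0.593
endloop
endfacet
facet normal 0.310 -0.559 -0.769
outer loop
vertex -0.696 -2.967 -1.351
vertex -0.366 -2.312 -1.694
vertex 0.071 -2.767 -1.187
endloop
endfacet
facet normal 0.375 0.593 -0.713
outer loop
vertex -0.366 -2.312 -1.694
vertex -0.623 -1.66 -1.287
vertex 0.116 -1.96 -1.148
endloop
endfacet
facet normal 0.342 0.295 0.892
outer loop
vertex 0.085 -2.397 -0.467
vertex -0.344 -1.713 -0.529
vertex -0.674 -2.368 -0.186
endloop
endfacet
facet normal 0.302 -0.416 0.858
outer loop
vertex 0.085 -2.397 -0.467
vertex -0.674 -2.368 -0.186
vertex -0.417 -3.02 -0.593
endloop
endfacet
facet normal 0.708 -0.634 0.312
outer loop
vertex 0.085 -2.397 -0.467
vertex -0.417 -3.02 -0.593
vertex 0.071 -2.767 -1.187
endloop
endfacet
facet normal 0.998 -0.056 0.009
outer loop
vertex 0.085 -2.397 -0.467
vertex 0.071 -2.767 -1.187
vertex 0.116 -1.96 -1.148
endloop
endfacet
facet normal 0.773 0.518 0.367
outer loop
vertex 0.085 -2.397 -0.467
vertex 0.116 -1.96 -1.148
vertex -0.344 -1.713 -0.529
endloop
endfacet
facet normal -0.310 0.559 0.769
outer loop
vertex -0.674 -2.368 -0.186
vertex -0.344 -1.713 -0.529
vertex -1.111 -1.913 -0.693
endloop
endfacet
facet normal -0.375 -0.593 0.713
outer loop
vertex -0.417 -3.02 -0.593
vertex -0.674 -2.368 -0.186
vertex -1.156 -2.72 -0.732
endloop
endfacet
facet normal 0.283 -0.944 -0.170
outer loop
vertex 0.071 -2.767 -1.187
vertex -0.417 -3.02 -0.593
vertex -0.696 -2.967 -1.351
endloop
endfacet
facet normal 0.753 -0.010 -0.658
outer loop
vertex 0.116 -1.96 -1.148
vertex 0.071 -2.767 -1.187
vertex -0.366 -2.312 -1.694
endloop
endfacet
facet normal 0.388 0.918 -0.078
outer loop
vertex -0.344 -1.713 -0.529
vertex 0.116 -1.96 -1.148
vertex -0.623 -1.66 -1.287
endloop
endfacet

endsolid


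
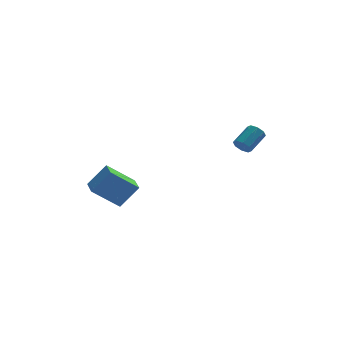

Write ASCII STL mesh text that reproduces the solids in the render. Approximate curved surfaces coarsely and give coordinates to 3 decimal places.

solid 
facet normal -0.767 0.032 0.641
outer loop
vertex -3.539 0.665 -2.283
vertex -3.577 1.89 -2.389
vertex -4.538 0.531 -3.473
endloop
endfacet
facet normal 0.030 -0.996 0.087
outer loop
vertex -3.103 0.47 -4.671
vertex -3.539 0.665 -2.283
vertex -4.538 0.531 -3.473
endloop
endfacet
facet normal -0.768 0.032 0.640
outer loop
vertex -4.538 0.531 -3.473
vertex -3.577 1.89 -2.389
vertex -4.576 1.756 -3.58
endloop
endfacet
facet normal -0.641 -0.087 -0.763
outer loop
vertex -4.576 1.756 -3.58
vertex -3.103 0.47 -4.671
vertex -4.538 0.531 -3.473
endloop
endfacet
facet normal 0.641 0.086 0.763
outer loop
vertex -3.539 0.665 -2.283
vertex -2.142 1.829 -3.587
vertex -3.577 1.89 -2.389
endloop
endfacet
facet normal 0.030 -0.996 0.087
outer loop
vertex -2.104 0.604 -3.48
vertex -3.539 0.665 -2.283
vertex -3.103 0.47 -4.671
endloop
endfacet
facet normal 0.640 0.087 0.763
outer loop
vertex -2.104 0.604 -3.48
vertex -2.142 1.829 -3.587
vertex -3.539 0.665 -2.283
endloop
endfacet
facet normal -0.030 0.996 -0.087
outer loop
vertex -3.577 1.89 -2.389
vertex -2.142 1.829 -3.587
vertex -4.576 1.756 -3.58
endloop
endfacet
facet normal -0.640 -0.086 -0.763
outer loop
vertex -3.141 1.695 -4.777
vertex -3.103 0.47 -4.671
vertex -4.576 1.756 -3.58
endloop
endfacet
facet normal -0.030 0.996 -0.087
outer loop
vertex -4.576 1.756 -3.58
vertex -2.142 1.829 -3.587
vertex -3.141 1.695 -4.777
endloop
endfacet
facet normal 0.768 -0.032 -0.640
outer loop
vertex -3.141 1.695 -4.777
vertex -2.104 0.604 -3.48
vertex -3.103 0.47 -4.671
endloop
endfacet
facet normal 0.767 -0.032 -0.641
outer loop
vertex -2.142 1.829 -3.587
vertex -2.104 0.604 -3.48
vertex -3.141 1.695 -4.777
endloop
endfacet
facet normal -0.664 -0.562 -0.492
outer loop
vertex 2.853 -2.861 0.415
vertex 2.459 -2.567 0.611
vertex 2.762 -2.545 0.177
endloop
endfacet
facet normal 0.713 -0.279 -0.643
outer loop
vertex 2.853 -2.861 0.415
vertex 2.762 -2.545 0.177
vertex 3.716 -2.127 1.053
endloop
endfacet
facet normal 0.713 -0.280 -0.643
outer loop
vertex 3.716 -2.127 1.053
vertex 2.762 -2.545 0.177
vertex 3.625 -1.812 0.815
endloop
endfacet
facet normal 0.664 0.563 0.492
outer loop
vertex 3.716 -2.127 1.053
vertex 3.625 -1.812 0.815
vertex 3.321 -1.833 1.249
endloop
endfacet
facet normal -0.662 -0.566 -0.491
outer loop
vertex 2.762 -2.545 0.177
vertex 2.459 -2.567 0.611
vertex 2.492 -2.243 0.193
endloop
endfacet
facet normal 0.343 0.353 -0.870
outer loop
vertex 2.762 -2.545 0.177
vertex 2.492 -2.243 0.193
vertex 3.625 -1.812 0.815
endloop
endfacet
facet normal 0.344 0.352 -0.870
outer loop
vertex 3.625 -1.812 0.815
vertex 2.492 -2.243 0.193
vertex 3.355 -1.509 0.831
endloop
endfacet
facet normal 0.663 0.565 0.492
outer loop
vertex 3.625 -1.812 0.815
vertex 3.355 -1.509 0.831
vertex 3.321 -1.833 1.249
endloop
endfacet
facet normal -0.664 -0.565 -0.490
outer loop
vertex 2.492 -2.243 0.193
vertex 2.459 -2.567 0.611
vertex 2.203 -2.13 0.454
endloop
endfacet
facet normal -0.227 0.777 -0.587
outer loop
vertex 2.492 -2.243 0.193
vertex 2.203 -2.13 0.454
vertex 3.355 -1.509 0.831
endloop
endfacet
facet normal -0.227 0.777 -0.587
outer loop
vertex 3.355 -1.509 0.831
vertex 2.203 -2.13 0.454
vertex 3.066 -1.396 1.092
endloop
endfacet
facet normal 0.664 0.564 0.491
outer loop
vertex 3.355 -1.509 0.831
vertex 3.066 -1.396 1.092
vertex 3.321 -1.833 1.249
endloop
endfacet
facet normal -0.664 -0.565 -0.490
outer loop
vertex 2.203 -2.13 0.454
vertex 2.459 -2.567 0.611
vertex 2.064 -2.273 0.807
endloop
endfacet
facet normal -0.665 0.746 0.041
outer loop
vertex 2.203 -2.13 0.454
vertex 2.064 -2.273 0.807
vertex 3.066 -1.396 1.092
endloop
endfacet
facet normal -0.665 0.746 0.041
outer loop
vertex 3.066 -1.396 1.092
vertex 2.064 -2.273 0.807
vertex 2.927 -1.539 1.445
endloop
endfacet
facet normal 0.665 0.564 0.490
outer loop
vertex 3.066 -1.396 1.092
vertex 2.927 -1.539 1.445
vertex 3.321 -1.833 1.249
endloop
endfacet
facet normal -0.664 -0.563 -0.492
outer loop
vertex 2.064 -2.273 0.807
vertex 2.459 -2.567 0.611
vertex 2.155 -2.588 1.045
endloop
endfacet
facet normal -0.713 0.280 0.643
outer loop
vertex 2.064 -2.273 0.807
vertex 2.155 -2.588 1.045
vertex 2.927 -1.539 1.445
endloop
endfacet
facet normal -0.713 0.279 0.643
outer loop
vertex 2.927 -1.539 1.445
vertex 2.155 -2.588 1.045
vertex 3.018 -1.855 1.683
endloop
endfacet
facet normal 0.664 0.562 0.492
outer loop
vertex 2.927 -1.539 1.445
vertex 3.018 -1.855 1.683
vertex 3.321 -1.833 1.249
endloop
endfacet
facet normal -0.663 -0.565 -0.492
outer loop
vertex 2.155 -2.588 1.045
vertex 2.459 -2.567 0.611
vertex 2.425 -2.891 1.029
endloop
endfacet
facet normal -0.344 -0.352 0.870
outer loop
vertex 2.155 -2.588 1.045
vertex 2.425 -2.891 1.029
vertex 3.018 -1.855 1.683
endloop
endfacet
facet normal -0.343 -0.353 0.870
outer loop
vertex 3.018 -1.855 1.683
vertex 2.425 -2.891 1.029
vertex 3.288 -2.157 1.667
endloop
endfacet
facet normal 0.662 0.566 0.491
outer loop
vertex 3.018 -1.855 1.683
vertex 3.288 -2.157 1.667
vertex 3.321 -1.833 1.249
endloop
endfacet
facet normal -0.664 -0.564 -0.491
outer loop
vertex 2.425 -2.891 1.029
vertex 2.459 -2.567 0.611
vertex 2.714 -3.004 0.768
endloop
endfacet
facet normal 0.227 -0.777 0.587
outer loop
vertex 2.425 -2.891 1.029
vertex 2.714 -3.004 0.768
vertex 3.288 -2.157 1.667
endloop
endfacet
facet normal 0.227 -0.777 0.587
outer loop
vertex 3.288 -2.157 1.667
vertex 2.714 -3.004 0.768
vertex 3.577 -2.27 1.406
endloop
endfacet
facet normal 0.664 0.565 0.490
outer loop
vertex 3.288 -2.157 1.667
vertex 3.577 -2.27 1.406
vertex 3.321 -1.833 1.249
endloop
endfacet
facet normal -0.665 -0.564 -0.490
outer loop
vertex 2.714 -3.004 0.768
vertex 2.459 -2.567 0.611
vertex 2.853 -2.861 0.415
endloop
endfacet
facet normal 0.665 -0.746 -0.041
outer loop
vertex 2.714 -3.004 0.768
vertex 2.853 -2.861 0.415
vertex 3.577 -2.27 1.406
endloop
endfacet
facet normal 0.665 -0.746 -0.041
outer loop
vertex 3.577 -2.27 1.406
vertex 2.853 -2.861 0.415
vertex 3.716 -2.127 1.053
endloop
endfacet
facet normal 0.664 0.565 0.490
outer loop
vertex 3.577 -2.27 1.406
vertex 3.716 -2.127 1.053
vertex 3.321 -1.833 1.249
endloop
endfacet

endsolid


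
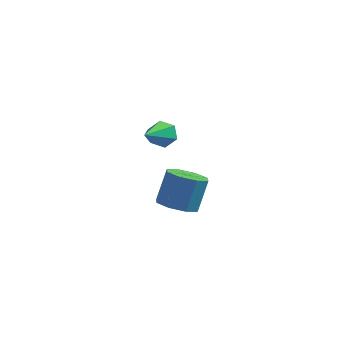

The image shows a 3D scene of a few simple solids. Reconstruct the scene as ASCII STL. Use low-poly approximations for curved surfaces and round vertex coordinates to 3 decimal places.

solid 
facet normal -0.171 -0.468 -0.867
outer loop
vertex 2.687 -2.743 -1.161
vertex 2.221 -2.126 -1.402
vertex 3.009 -2.306 -1.46
endloop
endfacet
facet normal 0.837 -0.533 0.123
outer loop
vertex 2.687 -2.743 -1.161
vertex 3.009 -2.306 -1.46
vertex 2.925 -2.091 0.044
endloop
endfacet
facet normal 0.838 -0.531 0.123
outer loop
vertex 2.925 -2.091 0.044
vertex 3.009 -2.306 -1.46
vertex 3.246 -1.654 -0.256
endloop
endfacet
facet normal 0.171 0.469 0.866
outer loop
vertex 2.925 -2.091 0.044
vertex 3.246 -1.654 -0.256
vertex 2.459 -1.474 -0.198
endloop
endfacet
facet normal -0.171 -0.469 -0.867
outer loop
vertex 3.009 -2.306 -1.46
vertex 2.221 -2.126 -1.402
vertex 2.869 -1.763 -1.726
endloop
endfacet
facet normal 0.959 0.122 -0.255
outer loop
vertex 3.009 -2.306 -1.46
vertex 2.869 -1.763 -1.726
vertex 3.246 -1.654 -0.256
endloop
endfacet
facet normal 0.959 0.121 -0.255
outer loop
vertex 3.246 -1.654 -0.256
vertex 2.869 -1.763 -1.726
vertex 3.107 -1.112 -0.521
endloop
endfacet
facet normal 0.171 0.468 0.867
outer loop
vertex 3.246 -1.654 -0.256
vertex 3.107 -1.112 -0.521
vertex 2.459 -1.474 -0.198
endloop
endfacet
facet normal -0.171 -0.468 -0.867
outer loop
vertex 2.869 -1.763 -1.726
vertex 2.221 -2.126 -1.402
vertex 2.35 -1.433 -1.802
endloop
endfacet
facet normal 0.519 0.705 -0.483
outer loop
vertex 2.869 -1.763 -1.726
vertex 2.35 -1.433 -1.802
vertex 3.107 -1.112 -0.521
endloop
endfacet
facet normal 0.518 0.706 -0.483
outer loop
vertex 3.107 -1.112 -0.521
vertex 2.35 -1.433 -1.802
vertex 2.587 -0.782 -0.597
endloop
endfacet
facet normal 0.171 0.468 0.867
outer loop
vertex 3.107 -1.112 -0.521
vertex 2.587 -0.782 -0.597
vertex 2.459 -1.474 -0.198
endloop
endfacet
facet normal -0.170 -0.469 -0.867
outer loop
vertex 2.35 -1.433 -1.802
vertex 2.221 -2.126 -1.402
vertex 1.755 -1.509 -1.644
endloop
endfacet
facet normal -0.226 0.875 -0.428
outer loop
vertex 2.35 -1.433 -1.802
vertex 1.755 -1.509 -1.644
vertex 2.587 -0.782 -0.597
endloop
endfacet
facet normal -0.225 0.875 -0.429
outer loop
vertex 2.587 -0.782 -0.597
vertex 1.755 -1.509 -1.644
vertex 1.993 -0.857 -0.439
endloop
endfacet
facet normal 0.171 0.468 0.867
outer loop
vertex 2.587 -0.782 -0.597
vertex 1.993 -0.857 -0.439
vertex 2.459 -1.474 -0.198
endloop
endfacet
facet normal -0.171 -0.469 -0.866
outer loop
vertex 1.755 -1.509 -1.644
vertex 2.221 -2.126 -1.402
vertex 1.434 -1.946 -1.344
endloop
endfacet
facet normal -0.838 0.532 -0.122
outer loop
vertex 1.755 -1.509 -1.644
vertex 1.434 -1.946 -1.344
vertex 1.993 -0.857 -0.439
endloop
endfacet
facet normal -0.837 0.532 -0.124
outer loop
vertex 1.993 -0.857 -0.439
vertex 1.434 -1.946 -1.344
vertex 1.671 -1.294 -0.14
endloop
endfacet
facet normal 0.171 0.468 0.867
outer loop
vertex 1.993 -0.857 -0.439
vertex 1.671 -1.294 -0.14
vertex 2.459 -1.474 -0.198
endloop
endfacet
facet normal -0.171 -0.468 -0.867
outer loop
vertex 1.434 -1.946 -1.344
vertex 2.221 -2.126 -1.402
vertex 1.573 -2.488 -1.079
endloop
endfacet
facet normal -0.959 -0.122 0.255
outer loop
vertex 1.434 -1.946 -1.344
vertex 1.573 -2.488 -1.079
vertex 1.671 -1.294 -0.14
endloop
endfacet
facet normal -0.959 -0.122 0.255
outer loop
vertex 1.671 -1.294 -0.14
vertex 1.573 -2.488 -1.079
vertex 1.811 -1.837 0.126
endloop
endfacet
facet normal 0.171 0.469 0.867
outer loop
vertex 1.671 -1.294 -0.14
vertex 1.811 -1.837 0.126
vertex 2.459 -1.474 -0.198
endloop
endfacet
facet normal -0.171 -0.468 -0.867
outer loop
vertex 1.573 -2.488 -1.079
vertex 2.221 -2.126 -1.402
vertex 2.093 -2.818 -1.003
endloop
endfacet
facet normal -0.518 -0.705 0.483
outer loop
vertex 1.573 -2.488 -1.079
vertex 2.093 -2.818 -1.003
vertex 1.811 -1.837 0.126
endloop
endfacet
facet normal -0.519 -0.705 0.483
outer loop
vertex 1.811 -1.837 0.126
vertex 2.093 -2.818 -1.003
vertex 2.33 -2.167 0.202
endloop
endfacet
facet normal 0.171 0.468 0.867
outer loop
vertex 1.811 -1.837 0.126
vertex 2.33 -2.167 0.202
vertex 2.459 -1.474 -0.198
endloop
endfacet
facet normal -0.171 -0.468 -0.867
outer loop
vertex 2.093 -2.818 -1.003
vertex 2.221 -2.126 -1.402
vertex 2.687 -2.743 -1.161
endloop
endfacet
facet normal 0.225 -0.875 0.429
outer loop
vertex 2.093 -2.818 -1.003
vertex 2.687 -2.743 -1.161
vertex 2.33 -2.167 0.202
endloop
endfacet
facet normal 0.226 -0.875 0.429
outer loop
vertex 2.33 -2.167 0.202
vertex 2.687 -2.743 -1.161
vertex 2.925 -2.091 0.044
endloop
endfacet
facet normal 0.170 0.469 0.867
outer loop
vertex 2.33 -2.167 0.202
vertex 2.925 -2.091 0.044
vertex 2.459 -1.474 -0.198
endloop
endfacet
facet normal 0.138 0.827 -0.544
outer loop
vertex 2.295 -2.792 3.352
vertex 1.916 -2.973 2.981
vertex 1.755 -2.66 3.416
endloop
endfacet
facet normal 0.180 0.281 0.942
outer loop
vertex 2.295 -2.792 3.352
vertex 1.755 -2.66 3.416
vertex 1.664 -4.487 3.979
endloop
endfacet
facet normal 0.137 0.827 -0.545
outer loop
vertex 1.755 -2.66 3.416
vertex 1.916 -2.973 2.981
vertex 1.376 -2.841 3.046
endloop
endfacet
facet normal -0.734 0.233 0.638
outer loop
vertex 1.755 -2.66 3.416
vertex 1.376 -2.841 3.046
vertex 1.664 -4.487 3.979
endloop
endfacet
facet normal 0.137 0.827 -0.545
outer loop
vertex 1.376 -2.841 3.046
vertex 1.916 -2.973 2.981
vertex 1.537 -3.154 2.611
endloop
endfacet
facet normal -0.951 -0.260 -0.165
outer loop
vertex 1.376 -2.841 3.046
vertex 1.537 -3.154 2.611
vertex 1.664 -4.487 3.979
endloop
endfacet
facet normal 0.138 0.827 -0.546
outer loop
vertex 1.537 -3.154 2.611
vertex 1.916 -2.973 2.981
vertex 2.077 -3.287 2.546
endloop
endfacet
facet normal -0.253 -0.704 -0.663
outer loop
vertex 1.537 -3.154 2.611
vertex 2.077 -3.287 2.546
vertex 1.664 -4.487 3.979
endloop
endfacet
facet normal 0.139 0.827 -0.545
outer loop
vertex 2.077 -3.287 2.546
vertex 1.916 -2.973 2.981
vertex 2.456 -3.106 2.917
endloop
endfacet
facet normal 0.664 -0.656 -0.358
outer loop
vertex 2.077 -3.287 2.546
vertex 2.456 -3.106 2.917
vertex 1.664 -4.487 3.979
endloop
endfacet
facet normal 0.139 0.827 -0.545
outer loop
vertex 2.456 -3.106 2.917
vertex 1.916 -2.973 2.981
vertex 2.295 -2.792 3.352
endloop
endfacet
facet normal 0.881 -0.164 0.444
outer loop
vertex 2.456 -3.106 2.917
vertex 2.295 -2.792 3.352
vertex 1.664 -4.487 3.979
endloop
endfacet

endsolid


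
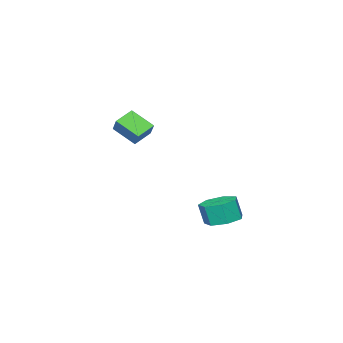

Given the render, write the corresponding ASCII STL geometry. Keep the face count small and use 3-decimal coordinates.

solid 
facet normal -0.899 0.051 0.435
outer loop
vertex -2.074 -3.927 4.021
vertex -2.442 -2.615 3.108
vertex -2.511 -4.62 3.2
endloop
endfacet
facet normal 0.223 -0.800 0.557
outer loop
vertex -1.378 -4.685 2.652
vertex -2.074 -3.927 4.021
vertex -2.511 -4.62 3.2
endloop
endfacet
facet normal -0.899 0.051 0.435
outer loop
vertex -2.511 -4.62 3.2
vertex -2.442 -2.615 3.108
vertex -2.878 -3.309 2.287
endloop
endfacet
facet normal -0.377 -0.598 -0.707
outer loop
vertex -2.878 -3.309 2.287
vertex -1.378 -4.685 2.652
vertex -2.511 -4.62 3.2
endloop
endfacet
facet normal 0.377 0.598 0.708
outer loop
vertex -2.074 -3.927 4.021
vertex -1.309 -2.68 2.56
vertex -2.442 -2.615 3.108
endloop
endfacet
facet normal 0.224 -0.800 0.557
outer loop
vertex -0.942 -3.991 3.473
vertex -2.074 -3.927 4.021
vertex -1.378 -4.685 2.652
endloop
endfacet
facet normal 0.376 0.598 0.708
outer loop
vertex -0.942 -3.991 3.473
vertex -1.309 -2.68 2.56
vertex -2.074 -3.927 4.021
endloop
endfacet
facet normal -0.224 0.800 -0.557
outer loop
vertex -2.442 -2.615 3.108
vertex -1.309 -2.68 2.56
vertex -2.878 -3.309 2.287
endloop
endfacet
facet normal -0.376 -0.598 -0.708
outer loop
vertex -1.746 -3.373 1.739
vertex -1.378 -4.685 2.652
vertex -2.878 -3.309 2.287
endloop
endfacet
facet normal -0.224 0.800 -0.556
outer loop
vertex -2.878 -3.309 2.287
vertex -1.309 -2.68 2.56
vertex -1.746 -3.373 1.739
endloop
endfacet
facet normal 0.899 -0.050 -0.435
outer loop
vertex -1.746 -3.373 1.739
vertex -0.942 -3.991 3.473
vertex -1.378 -4.685 2.652
endloop
endfacet
facet normal 0.899 -0.051 -0.435
outer loop
vertex -1.309 -2.68 2.56
vertex -0.942 -3.991 3.473
vertex -1.746 -3.373 1.739
endloop
endfacet
facet normal -0.098 0.246 -0.964
outer loop
vertex -0.68 3.218 -2.212
vertex -1.735 3.172 -2.117
vertex -1.094 4.003 -1.97
endloop
endfacet
facet normal 0.888 0.460 0.027
outer loop
vertex -0.68 3.218 -2.212
vertex -1.094 4.003 -1.97
vertex -0.551 2.895 -0.939
endloop
endfacet
facet normal 0.888 0.460 0.027
outer loop
vertex -0.551 2.895 -0.939
vertex -1.094 4.003 -1.97
vertex -0.965 3.68 -0.697
endloop
endfacet
facet normal 0.099 -0.245 0.964
outer loop
vertex -0.551 2.895 -0.939
vertex -0.965 3.68 -0.697
vertex -1.605 2.848 -0.843
endloop
endfacet
facet normal -0.097 0.246 -0.964
outer loop
vertex -1.094 4.003 -1.97
vertex -1.735 3.172 -2.117
vertex -1.99 4.162 -1.839
endloop
endfacet
facet normal 0.202 0.954 0.222
outer loop
vertex -1.094 4.003 -1.97
vertex -1.99 4.162 -1.839
vertex -0.965 3.68 -0.697
endloop
endfacet
facet normal 0.202 0.954 0.222
outer loop
vertex -0.965 3.68 -0.697
vertex -1.99 4.162 -1.839
vertex -1.861 3.839 -0.566
endloop
endfacet
facet normal 0.098 -0.244 0.965
outer loop
vertex -0.965 3.68 -0.697
vertex -1.861 3.839 -0.566
vertex -1.605 2.848 -0.843
endloop
endfacet
facet normal -0.098 0.246 -0.964
outer loop
vertex -1.99 4.162 -1.839
vertex -1.735 3.172 -2.117
vertex -2.694 3.575 -1.917
endloop
endfacet
facet normal -0.636 0.730 0.250
outer loop
vertex -1.99 4.162 -1.839
vertex -2.694 3.575 -1.917
vertex -1.861 3.839 -0.566
endloop
endfacet
facet normal -0.636 0.730 0.250
outer loop
vertex -1.861 3.839 -0.566
vertex -2.694 3.575 -1.917
vertex -2.565 3.252 -0.643
endloop
endfacet
facet normal 0.098 -0.244 0.965
outer loop
vertex -1.861 3.839 -0.566
vertex -2.565 3.252 -0.643
vertex -1.605 2.848 -0.843
endloop
endfacet
facet normal -0.098 0.245 -0.965
outer loop
vertex -2.694 3.575 -1.917
vertex -1.735 3.172 -2.117
vertex -2.676 2.685 -2.145
endloop
endfacet
facet normal -0.995 -0.043 0.090
outer loop
vertex -2.694 3.575 -1.917
vertex -2.676 2.685 -2.145
vertex -2.565 3.252 -0.643
endloop
endfacet
facet normal -0.995 -0.044 0.090
outer loop
vertex -2.565 3.252 -0.643
vertex -2.676 2.685 -2.145
vertex -2.546 2.361 -0.872
endloop
endfacet
facet normal 0.097 -0.246 0.964
outer loop
vertex -2.565 3.252 -0.643
vertex -2.546 2.361 -0.872
vertex -1.605 2.848 -0.843
endloop
endfacet
facet normal -0.098 0.245 -0.965
outer loop
vertex -2.676 2.685 -2.145
vertex -1.735 3.172 -2.117
vertex -1.948 2.161 -2.352
endloop
endfacet
facet normal -0.604 -0.785 -0.138
outer loop
vertex -2.676 2.685 -2.145
vertex -1.948 2.161 -2.352
vertex -2.546 2.361 -0.872
endloop
endfacet
facet normal -0.605 -0.784 -0.138
outer loop
vertex -2.546 2.361 -0.872
vertex -1.948 2.161 -2.352
vertex -1.819 1.837 -1.079
endloop
endfacet
facet normal 0.097 -0.246 0.964
outer loop
vertex -2.546 2.361 -0.872
vertex -1.819 1.837 -1.079
vertex -1.605 2.848 -0.843
endloop
endfacet
facet normal -0.098 0.245 -0.965
outer loop
vertex -1.948 2.161 -2.352
vertex -1.735 3.172 -2.117
vertex -1.06 2.398 -2.382
endloop
endfacet
facet normal 0.241 -0.935 -0.262
outer loop
vertex -1.948 2.161 -2.352
vertex -1.06 2.398 -2.382
vertex -1.819 1.837 -1.079
endloop
endfacet
facet normal 0.241 -0.935 -0.262
outer loop
vertex -1.819 1.837 -1.079
vertex -1.06 2.398 -2.382
vertex -0.931 2.074 -1.109
endloop
endfacet
facet normal 0.098 -0.246 0.964
outer loop
vertex -1.819 1.837 -1.079
vertex -0.931 2.074 -1.109
vertex -1.605 2.848 -0.843
endloop
endfacet
facet normal -0.098 0.245 -0.965
outer loop
vertex -1.06 2.398 -2.382
vertex -1.735 3.172 -2.117
vertex -0.68 3.218 -2.212
endloop
endfacet
facet normal 0.905 -0.380 -0.189
outer loop
vertex -1.06 2.398 -2.382
vertex -0.68 3.218 -2.212
vertex -0.931 2.074 -1.109
endloop
endfacet
facet normal 0.906 -0.380 -0.188
outer loop
vertex -0.931 2.074 -1.109
vertex -0.68 3.218 -2.212
vertex -0.551 2.895 -0.939
endloop
endfacet
facet normal 0.099 -0.245 0.964
outer loop
vertex -0.931 2.074 -1.109
vertex -0.551 2.895 -0.939
vertex -1.605 2.848 -0.843
endloop
endfacet

endsolid


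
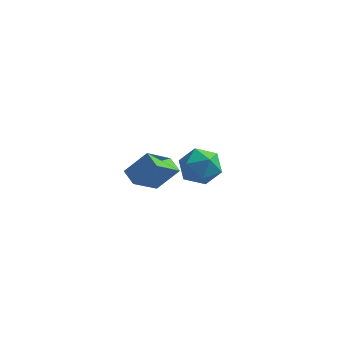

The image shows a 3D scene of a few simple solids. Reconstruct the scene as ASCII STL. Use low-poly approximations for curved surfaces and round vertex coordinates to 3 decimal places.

solid 
facet normal -0.630 0.710 0.315
outer loop
vertex 2.51 -1.938 3.335
vertex 3.209 -0.878 2.345
vertex 1.647 -2.274 2.367
endloop
endfacet
facet normal -0.434 -0.658 0.615
outer loop
vertex 2.151 -2.842 2.115
vertex 2.51 -1.938 3.335
vertex 1.647 -2.274 2.367
endloop
endfacet
facet normal -0.630 0.710 0.315
outer loop
vertex 1.647 -2.274 2.367
vertex 3.209 -0.878 2.345
vertex 2.346 -1.214 1.376
endloop
endfacet
facet normal -0.644 -0.251 -0.723
outer loop
vertex 2.346 -1.214 1.376
vertex 2.151 -2.842 2.115
vertex 1.647 -2.274 2.367
endloop
endfacet
facet normal 0.644 0.251 0.723
outer loop
vertex 2.51 -1.938 3.335
vertex 3.713 -1.446 2.093
vertex 3.209 -0.878 2.345
endloop
endfacet
facet normal -0.435 -0.658 0.615
outer loop
vertex 3.014 -2.506 3.084
vertex 2.51 -1.938 3.335
vertex 2.151 -2.842 2.115
endloop
endfacet
facet normal 0.644 0.252 0.723
outer loop
vertex 3.014 -2.506 3.084
vertex 3.713 -1.446 2.093
vertex 2.51 -1.938 3.335
endloop
endfacet
facet normal 0.434 0.658 -0.615
outer loop
vertex 3.209 -0.878 2.345
vertex 3.713 -1.446 2.093
vertex 2.346 -1.214 1.376
endloop
endfacet
facet normal -0.643 -0.251 -0.723
outer loop
vertex 2.85 -1.782 1.125
vertex 2.151 -2.842 2.115
vertex 2.346 -1.214 1.376
endloop
endfacet
facet normal 0.434 0.658 -0.616
outer loop
vertex 2.346 -1.214 1.376
vertex 3.713 -1.446 2.093
vertex 2.85 -1.782 1.125
endloop
endfacet
facet normal 0.630 -0.710 -0.315
outer loop
vertex 2.85 -1.782 1.125
vertex 3.014 -2.506 3.084
vertex 2.151 -2.842 2.115
endloop
endfacet
facet normal 0.630 -0.710 -0.315
outer loop
vertex 3.713 -1.446 2.093
vertex 3.014 -2.506 3.084
vertex 2.85 -1.782 1.125
endloop
endfacet
facet normal -0.662 0.602 0.447
outer loop
vertex 2.688 3.225 -0.93
vertex 3.354 3.386 -0.161
vertex 3.36 4.004 -0.985
endloop
endfacet
facet normal -0.740 0.620 -0.263
outer loop
vertex 2.688 3.225 -0.93
vertex 3.36 4.004 -0.985
vertex 3.172 3.427 -1.817
endloop
endfacet
facet normal -0.872 -0.046 -0.487
outer loop
vertex 2.688 3.225 -0.93
vertex 3.172 3.427 -1.817
vertex 3.051 2.452 -1.508
endloop
endfacet
facet normal -0.876 -0.474 0.084
outer loop
vertex 2.688 3.225 -0.93
vertex 3.051 2.452 -1.508
vertex 3.163 2.426 -0.484
endloop
endfacet
facet normal -0.746 -0.074 0.662
outer loop
vertex 2.688 3.225 -0.93
vertex 3.163 2.426 -0.484
vertex 3.354 3.386 -0.161
endloop
endfacet
facet normal -0.121 0.828 -0.547
outer loop
vertex 3.172 3.427 -1.817
vertex 3.36 4.004 -0.985
vertex 4.137 3.714 -1.596
endloop
endfacet
facet normal 0.006 0.800 0.600
outer loop
vertex 3.36 4.004 -0.985
vertex 3.354 3.386 -0.161
vertex 4.249 3.688 -0.572
endloop
endfacet
facet normal -0.130 -0.293 0.947
outer loop
vertex 3.354 3.386 -0.161
vertex 3.163 2.426 -0.484
vertex 4.128 2.713 -0.263
endloop
endfacet
facet normal -0.340 -0.940 0.013
outer loop
vertex 3.163 2.426 -0.484
vertex 3.051 2.452 -1.508
vertex 3.94 2.136 -1.095
endloop
endfacet
facet normal -0.334 -0.247 -0.910
outer loop
vertex 3.051 2.452 -1.508
vertex 3.172 3.427 -1.817
vertex 3.946 2.754 -1.919
endloop
endfacet
facet normal 0.876 0.474 -0.084
outer loop
vertex 4.612 2.915 -1.15
vertex 4.137 3.714 -1.596
vertex 4.249 3.688 -0.572
endloop
endfacet
facet normal 0.872 0.046 0.487
outer loop
vertex 4.612 2.915 -1.15
vertex 4.249 3.688 -0.572
vertex 4.128 2.713 -0.263
endloop
endfacet
facet normal 0.740 -0.620 0.263
outer loop
vertex 4.612 2.915 -1.15
vertex 4.128 2.713 -0.263
vertex 3.94 2.136 -1.095
endloop
endfacet
facet normal 0.662 -0.602 -0.447
outer loop
vertex 4.612 2.915 -1.15
vertex 3.94 2.136 -1.095
vertex 3.946 2.754 -1.919
endloop
endfacet
facet normal 0.746 0.074 -0.662
outer loop
vertex 4.612 2.915 -1.15
vertex 3.946 2.754 -1.919
vertex 4.137 3.714 -1.596
endloop
endfacet
facet normal 0.340 0.940 -0.013
outer loop
vertex 4.249 3.688 -0.572
vertex 4.137 3.714 -1.596
vertex 3.36 4.004 -0.985
endloop
endfacet
facet normal 0.334 0.247 0.910
outer loop
vertex 4.128 2.713 -0.263
vertex 4.249 3.688 -0.572
vertex 3.354 3.386 -0.161
endloop
endfacet
facet normal 0.121 -0.828 0.547
outer loop
vertex 3.94 2.136 -1.095
vertex 4.128 2.713 -0.263
vertex 3.163 2.426 -0.484
endloop
endfacet
facet normal -0.006 -0.800 -0.600
outer loop
vertex 3.946 2.754 -1.919
vertex 3.94 2.136 -1.095
vertex 3.051 2.452 -1.508
endloop
endfacet
facet normal 0.130 0.293 -0.947
outer loop
vertex 4.137 3.714 -1.596
vertex 3.946 2.754 -1.919
vertex 3.172 3.427 -1.817
endloop
endfacet

endsolid


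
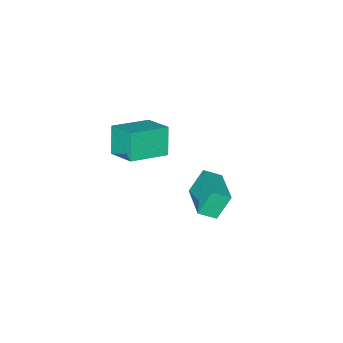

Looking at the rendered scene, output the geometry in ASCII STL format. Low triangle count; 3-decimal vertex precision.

solid 
facet normal -0.935 0.225 -0.276
outer loop
vertex -0.47 -0.638 3.645
vertex -0.314 0.676 4.186
vertex 0.004 -0.185 2.408
endloop
endfacet
facet normal -0.109 -0.919 -0.378
outer loop
vertex 1.714 -0.596 2.914
vertex -0.47 -0.638 3.645
vertex 0.004 -0.185 2.408
endloop
endfacet
facet normal -0.935 0.225 -0.276
outer loop
vertex 0.004 -0.185 2.408
vertex -0.314 0.676 4.186
vertex 0.16 1.129 2.95
endloop
endfacet
facet normal 0.339 0.324 -0.883
outer loop
vertex 0.16 1.129 2.95
vertex 1.714 -0.596 2.914
vertex 0.004 -0.185 2.408
endloop
endfacet
facet normal -0.339 -0.323 0.883
outer loop
vertex -0.47 -0.638 3.645
vertex 1.396 0.265 4.692
vertex -0.314 0.676 4.186
endloop
endfacet
facet normal -0.109 -0.919 -0.379
outer loop
vertex 1.24 -1.049 4.15
vertex -0.47 -0.638 3.645
vertex 1.714 -0.596 2.914
endloop
endfacet
facet normal -0.339 -0.324 0.883
outer loop
vertex 1.24 -1.049 4.15
vertex 1.396 0.265 4.692
vertex -0.47 -0.638 3.645
endloop
endfacet
facet normal 0.109 0.919 0.379
outer loop
vertex -0.314 0.676 4.186
vertex 1.396 0.265 4.692
vertex 0.16 1.129 2.95
endloop
endfacet
facet normal 0.339 0.324 -0.884
outer loop
vertex 1.87 0.718 3.455
vertex 1.714 -0.596 2.914
vertex 0.16 1.129 2.95
endloop
endfacet
facet normal 0.109 0.919 0.378
outer loop
vertex 0.16 1.129 2.95
vertex 1.396 0.265 4.692
vertex 1.87 0.718 3.455
endloop
endfacet
facet normal 0.935 -0.225 0.276
outer loop
vertex 1.87 0.718 3.455
vertex 1.24 -1.049 4.15
vertex 1.714 -0.596 2.914
endloop
endfacet
facet normal 0.935 -0.225 0.276
outer loop
vertex 1.396 0.265 4.692
vertex 1.24 -1.049 4.15
vertex 1.87 0.718 3.455
endloop
endfacet
facet normal -0.503 0.143 0.853
outer loop
vertex -2.644 0.432 -0.692
vertex -1.589 1.995 -0.332
vertex -3.265 0.956 -1.146
endloop
endfacet
facet normal -0.549 -0.814 -0.188
outer loop
vertex -2.591 0.765 -2.288
vertex -2.644 0.432 -0.692
vertex -3.265 0.956 -1.146
endloop
endfacet
facet normal -0.502 0.142 0.853
outer loop
vertex -3.265 0.956 -1.146
vertex -1.589 1.995 -0.332
vertex -2.21 2.519 -0.785
endloop
endfacet
facet normal -0.667 0.563 -0.488
outer loop
vertex -2.21 2.519 -0.785
vertex -2.591 0.765 -2.288
vertex -3.265 0.956 -1.146
endloop
endfacet
facet normal 0.667 -0.563 0.488
outer loop
vertex -2.644 0.432 -0.692
vertex -0.915 1.804 -1.474
vertex -1.589 1.995 -0.332
endloop
endfacet
facet normal -0.550 -0.814 -0.188
outer loop
vertex -1.97 0.241 -1.835
vertex -2.644 0.432 -0.692
vertex -2.591 0.765 -2.288
endloop
endfacet
facet normal 0.667 -0.563 0.488
outer loop
vertex -1.97 0.241 -1.835
vertex -0.915 1.804 -1.474
vertex -2.644 0.432 -0.692
endloop
endfacet
facet normal 0.550 0.814 0.188
outer loop
vertex -1.589 1.995 -0.332
vertex -0.915 1.804 -1.474
vertex -2.21 2.519 -0.785
endloop
endfacet
facet normal -0.667 0.563 -0.488
outer loop
vertex -1.536 2.328 -1.928
vertex -2.591 0.765 -2.288
vertex -2.21 2.519 -0.785
endloop
endfacet
facet normal 0.549 0.814 0.188
outer loop
vertex -2.21 2.519 -0.785
vertex -0.915 1.804 -1.474
vertex -1.536 2.328 -1.928
endloop
endfacet
facet normal 0.502 -0.142 -0.853
outer loop
vertex -1.536 2.328 -1.928
vertex -1.97 0.241 -1.835
vertex -2.591 0.765 -2.288
endloop
endfacet
facet normal 0.503 -0.143 -0.852
outer loop
vertex -0.915 1.804 -1.474
vertex -1.97 0.241 -1.835
vertex -1.536 2.328 -1.928
endloop
endfacet

endsolid


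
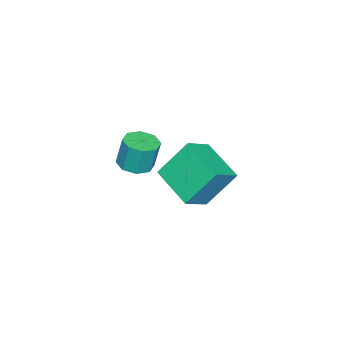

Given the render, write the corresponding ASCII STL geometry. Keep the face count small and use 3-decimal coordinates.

solid 
facet normal -0.335 0.497 0.801
outer loop
vertex -1.406 -0.506 -0.112
vertex -0.442 1.253 -0.8
vertex -2.57 -0.146 -0.822
endloop
endfacet
facet normal -0.454 -0.830 0.324
outer loop
vertex -1.878 -1.173 -2.48
vertex -1.406 -0.506 -0.112
vertex -2.57 -0.146 -0.822
endloop
endfacet
facet normal -0.335 0.496 0.801
outer loop
vertex -2.57 -0.146 -0.822
vertex -0.442 1.253 -0.8
vertex -1.607 1.613 -1.51
endloop
endfacet
facet normal -0.826 0.255 -0.503
outer loop
vertex -1.607 1.613 -1.51
vertex -1.878 -1.173 -2.48
vertex -2.57 -0.146 -0.822
endloop
endfacet
facet normal 0.826 -0.256 0.503
outer loop
vertex -1.406 -0.506 -0.112
vertex 0.25 0.226 -2.458
vertex -0.442 1.253 -0.8
endloop
endfacet
facet normal -0.454 -0.830 0.324
outer loop
vertex -0.713 -1.533 -1.77
vertex -1.406 -0.506 -0.112
vertex -1.878 -1.173 -2.48
endloop
endfacet
facet normal 0.826 -0.255 0.503
outer loop
vertex -0.713 -1.533 -1.77
vertex 0.25 0.226 -2.458
vertex -1.406 -0.506 -0.112
endloop
endfacet
facet normal 0.454 0.830 -0.324
outer loop
vertex -0.442 1.253 -0.8
vertex 0.25 0.226 -2.458
vertex -1.607 1.613 -1.51
endloop
endfacet
facet normal -0.825 0.256 -0.503
outer loop
vertex -0.914 0.586 -3.168
vertex -1.878 -1.173 -2.48
vertex -1.607 1.613 -1.51
endloop
endfacet
facet normal 0.454 0.830 -0.324
outer loop
vertex -1.607 1.613 -1.51
vertex 0.25 0.226 -2.458
vertex -0.914 0.586 -3.168
endloop
endfacet
facet normal 0.335 -0.497 -0.801
outer loop
vertex -0.914 0.586 -3.168
vertex -0.713 -1.533 -1.77
vertex -1.878 -1.173 -2.48
endloop
endfacet
facet normal 0.335 -0.497 -0.801
outer loop
vertex 0.25 0.226 -2.458
vertex -0.713 -1.533 -1.77
vertex -0.914 0.586 -3.168
endloop
endfacet
facet normal 0.049 -0.195 -0.980
outer loop
vertex 3.654 -1.001 1.89
vertex 3.263 -0.389 1.749
vertex 3.983 -0.546 1.816
endloop
endfacet
facet normal 0.812 -0.563 0.153
outer loop
vertex 3.654 -1.001 1.89
vertex 3.983 -0.546 1.816
vertex 3.588 -0.743 3.193
endloop
endfacet
facet normal 0.812 -0.563 0.153
outer loop
vertex 3.588 -0.743 3.193
vertex 3.983 -0.546 1.816
vertex 3.917 -0.288 3.119
endloop
endfacet
facet normal -0.050 0.195 0.979
outer loop
vertex 3.588 -0.743 3.193
vertex 3.917 -0.288 3.119
vertex 3.197 -0.131 3.051
endloop
endfacet
facet normal 0.049 -0.194 -0.980
outer loop
vertex 3.983 -0.546 1.816
vertex 3.263 -0.389 1.749
vertex 3.89 0.001 1.703
endloop
endfacet
facet normal 0.985 0.171 0.016
outer loop
vertex 3.983 -0.546 1.816
vertex 3.89 0.001 1.703
vertex 3.917 -0.288 3.119
endloop
endfacet
facet normal 0.985 0.171 0.016
outer loop
vertex 3.917 -0.288 3.119
vertex 3.89 0.001 1.703
vertex 3.824 0.26 3.006
endloop
endfacet
facet normal -0.050 0.193 0.980
outer loop
vertex 3.917 -0.288 3.119
vertex 3.824 0.26 3.006
vertex 3.197 -0.131 3.051
endloop
endfacet
facet normal 0.050 -0.196 -0.979
outer loop
vertex 3.89 0.001 1.703
vertex 3.263 -0.389 1.749
vertex 3.43 0.319 1.616
endloop
endfacet
facet normal 0.580 0.804 -0.130
outer loop
vertex 3.89 0.001 1.703
vertex 3.43 0.319 1.616
vertex 3.824 0.26 3.006
endloop
endfacet
facet normal 0.580 0.804 -0.130
outer loop
vertex 3.824 0.26 3.006
vertex 3.43 0.319 1.616
vertex 3.364 0.578 2.919
endloop
endfacet
facet normal -0.051 0.194 0.980
outer loop
vertex 3.824 0.26 3.006
vertex 3.364 0.578 2.919
vertex 3.197 -0.131 3.051
endloop
endfacet
facet normal 0.049 -0.196 -0.979
outer loop
vertex 3.43 0.319 1.616
vertex 3.263 -0.389 1.749
vertex 2.872 0.223 1.607
endloop
endfacet
facet normal -0.163 0.966 -0.200
outer loop
vertex 3.43 0.319 1.616
vertex 2.872 0.223 1.607
vertex 3.364 0.578 2.919
endloop
endfacet
facet normal -0.165 0.966 -0.200
outer loop
vertex 3.364 0.578 2.919
vertex 2.872 0.223 1.607
vertex 2.806 0.481 2.91
endloop
endfacet
facet normal -0.050 0.194 0.980
outer loop
vertex 3.364 0.578 2.919
vertex 2.806 0.481 2.91
vertex 3.197 -0.131 3.051
endloop
endfacet
facet normal 0.050 -0.195 -0.979
outer loop
vertex 2.872 0.223 1.607
vertex 3.263 -0.389 1.749
vertex 2.543 -0.232 1.681
endloop
endfacet
facet normal -0.812 0.563 -0.153
outer loop
vertex 2.872 0.223 1.607
vertex 2.543 -0.232 1.681
vertex 2.806 0.481 2.91
endloop
endfacet
facet normal -0.812 0.563 -0.153
outer loop
vertex 2.806 0.481 2.91
vertex 2.543 -0.232 1.681
vertex 2.477 0.026 2.984
endloop
endfacet
facet normal -0.049 0.195 0.980
outer loop
vertex 2.806 0.481 2.91
vertex 2.477 0.026 2.984
vertex 3.197 -0.131 3.051
endloop
endfacet
facet normal 0.050 -0.193 -0.980
outer loop
vertex 2.543 -0.232 1.681
vertex 3.263 -0.389 1.749
vertex 2.636 -0.78 1.794
endloop
endfacet
facet normal -0.985 -0.171 -0.016
outer loop
vertex 2.543 -0.232 1.681
vertex 2.636 -0.78 1.794
vertex 2.477 0.026 2.984
endloop
endfacet
facet normal -0.985 -0.171 -0.016
outer loop
vertex 2.477 0.026 2.984
vertex 2.636 -0.78 1.794
vertex 2.57 -0.521 3.097
endloop
endfacet
facet normal -0.049 0.194 0.980
outer loop
vertex 2.477 0.026 2.984
vertex 2.57 -0.521 3.097
vertex 3.197 -0.131 3.051
endloop
endfacet
facet normal 0.051 -0.194 -0.980
outer loop
vertex 2.636 -0.78 1.794
vertex 3.263 -0.389 1.749
vertex 3.096 -1.098 1.881
endloop
endfacet
facet normal -0.580 -0.804 0.130
outer loop
vertex 2.636 -0.78 1.794
vertex 3.096 -1.098 1.881
vertex 2.57 -0.521 3.097
endloop
endfacet
facet normal -0.580 -0.804 0.130
outer loop
vertex 2.57 -0.521 3.097
vertex 3.096 -1.098 1.881
vertex 3.03 -0.839 3.184
endloop
endfacet
facet normal -0.050 0.196 0.979
outer loop
vertex 2.57 -0.521 3.097
vertex 3.03 -0.839 3.184
vertex 3.197 -0.131 3.051
endloop
endfacet
facet normal 0.050 -0.194 -0.980
outer loop
vertex 3.096 -1.098 1.881
vertex 3.263 -0.389 1.749
vertex 3.654 -1.001 1.89
endloop
endfacet
facet normal 0.165 -0.966 0.200
outer loop
vertex 3.096 -1.098 1.881
vertex 3.654 -1.001 1.89
vertex 3.03 -0.839 3.184
endloop
endfacet
facet normal 0.163 -0.966 0.200
outer loop
vertex 3.03 -0.839 3.184
vertex 3.654 -1.001 1.89
vertex 3.588 -0.743 3.193
endloop
endfacet
facet normal -0.049 0.196 0.979
outer loop
vertex 3.03 -0.839 3.184
vertex 3.588 -0.743 3.193
vertex 3.197 -0.131 3.051
endloop
endfacet

endsolid
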